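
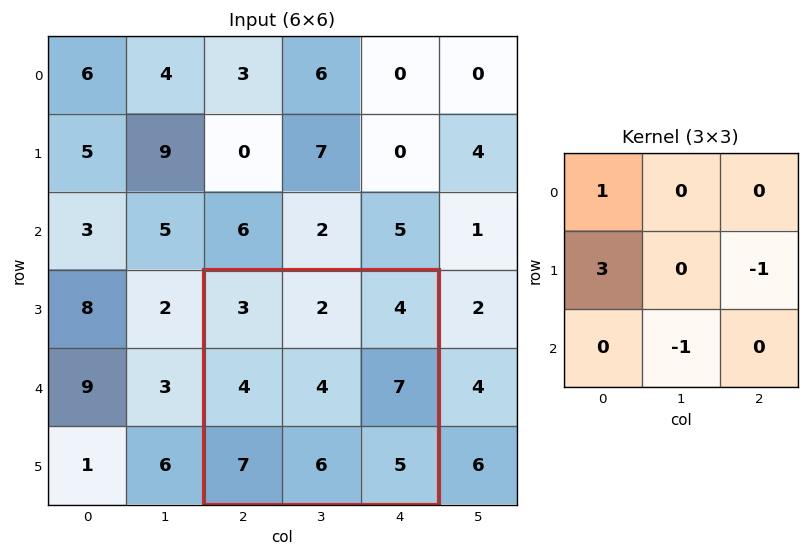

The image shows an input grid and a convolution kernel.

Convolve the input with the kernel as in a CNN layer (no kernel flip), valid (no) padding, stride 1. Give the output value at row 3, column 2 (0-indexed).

2

The receptive field on the input at this output position is [3 2 4 / 4 4 7 / 7 6 5]. Elementwise product with the kernel and sum: 3·1 + 4·3 + 7·-1 + 6·-1.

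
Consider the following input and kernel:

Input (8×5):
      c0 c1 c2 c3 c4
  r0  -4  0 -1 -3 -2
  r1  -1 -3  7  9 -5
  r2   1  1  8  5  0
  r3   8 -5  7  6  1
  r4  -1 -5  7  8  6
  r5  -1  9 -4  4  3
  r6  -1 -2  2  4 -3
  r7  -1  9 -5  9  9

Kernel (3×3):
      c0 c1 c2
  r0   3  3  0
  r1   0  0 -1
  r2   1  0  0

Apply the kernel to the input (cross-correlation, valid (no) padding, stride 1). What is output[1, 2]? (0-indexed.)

The receptive field on the input at this output position is [7 9 -5 / 8 5 0 / 7 6 1]. Elementwise product with the kernel and sum: 7·3 + 9·3 + 0·-1 + 7·1.

55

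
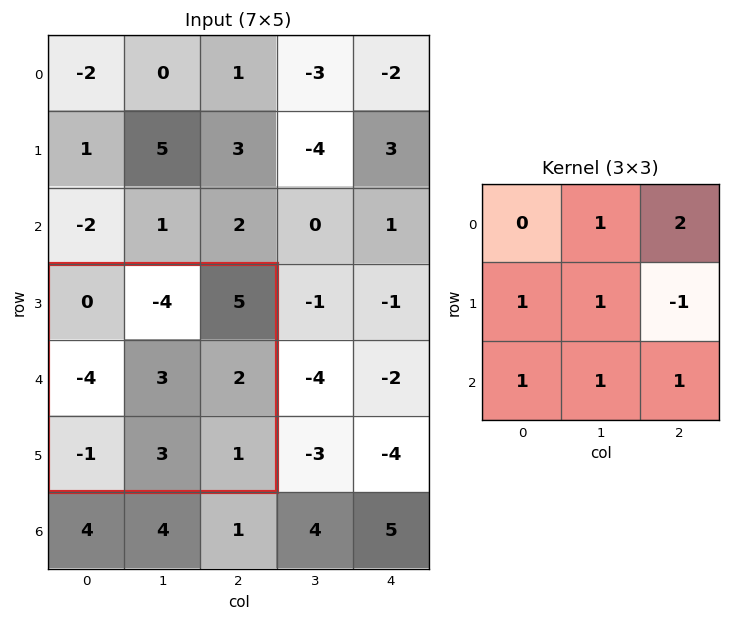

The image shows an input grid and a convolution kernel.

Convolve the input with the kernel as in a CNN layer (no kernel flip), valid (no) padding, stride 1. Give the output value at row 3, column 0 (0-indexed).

6

The receptive field on the input at this output position is [0 -4 5 / -4 3 2 / -1 3 1]. Elementwise product with the kernel and sum: -4·1 + 5·2 + -4·1 + 3·1 + 2·-1 + -1·1 + 3·1 + 1·1.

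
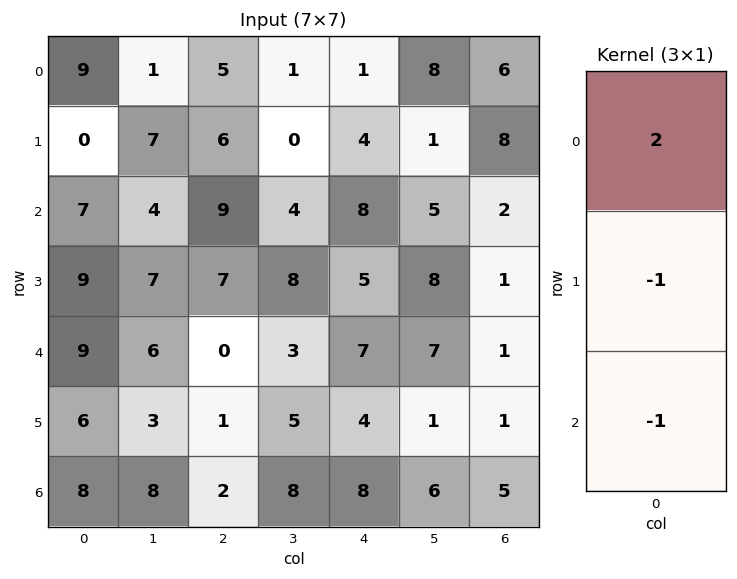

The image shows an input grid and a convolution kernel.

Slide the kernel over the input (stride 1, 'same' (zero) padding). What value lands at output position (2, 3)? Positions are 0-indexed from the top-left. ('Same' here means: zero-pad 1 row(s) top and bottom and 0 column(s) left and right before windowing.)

-12

The receptive field on the zero-padded input at this output position is [0 / 4 / 8]. Elementwise product with the kernel and sum: 0·2 + 4·-1 + 8·-1.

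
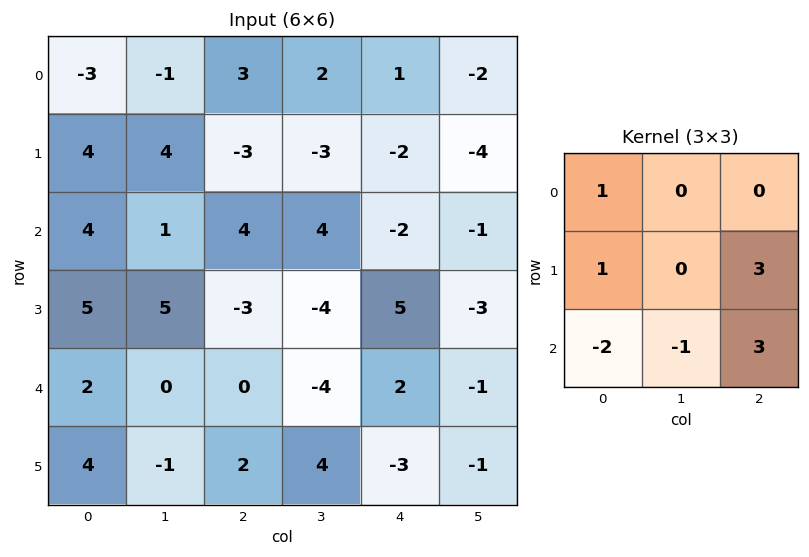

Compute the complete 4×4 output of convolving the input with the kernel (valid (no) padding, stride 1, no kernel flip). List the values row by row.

Output[0,0]: The receptive field on the input at this output position is [-3 -1 3 / 4 4 -3 / 4 1 4]. Elementwise product with the kernel and sum: -3·1 + 4·1 + -3·3 + 4·-2 + 1·-1 + 4·3.
Output[0,1]: The receptive field on the input at this output position is [-1 3 2 / 4 -3 -3 / 1 4 4]. Elementwise product with the kernel and sum: -1·1 + 4·1 + -3·3 + 1·-2 + 4·-1 + 4·3.

-5 0 -24 -22
-4 -2 20 -8
-4 -18 26 -6
6 5 -14 -19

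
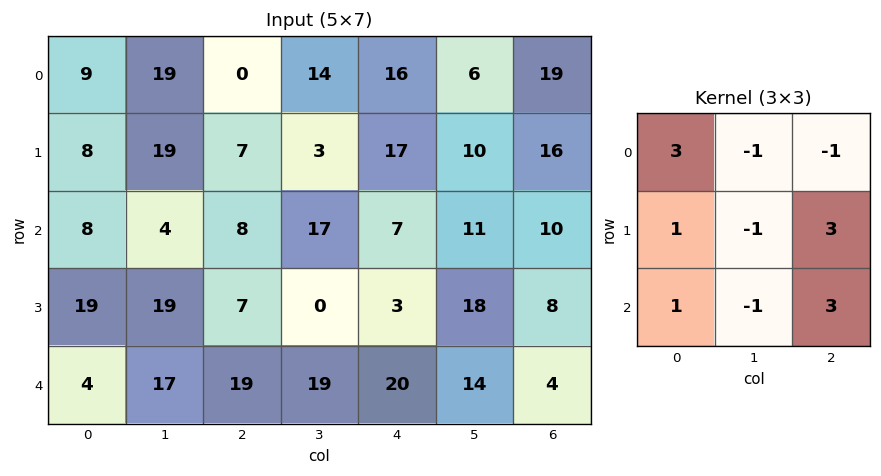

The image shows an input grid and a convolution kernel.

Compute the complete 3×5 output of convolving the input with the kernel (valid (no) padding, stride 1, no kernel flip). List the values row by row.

46 111 37 79 104
47 106 29 76 60
77 54 76 125 27

Output[0,0]: The receptive field on the input at this output position is [9 19 0 / 8 19 7 / 8 4 8]. Elementwise product with the kernel and sum: 9·3 + 19·-1 + 0·-1 + 8·1 + 19·-1 + 7·3 + 8·1 + 4·-1 + 8·3.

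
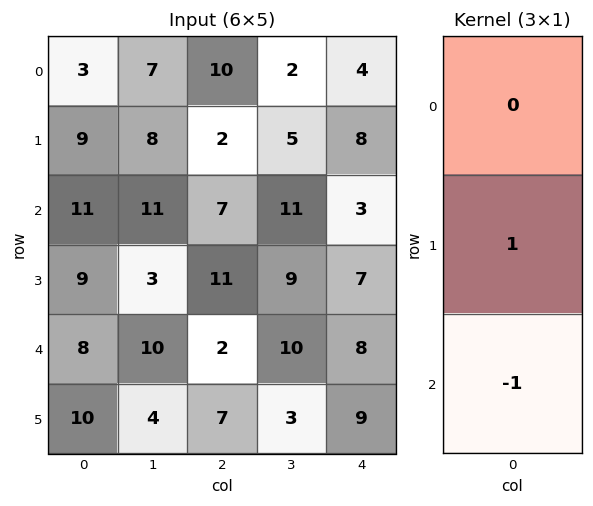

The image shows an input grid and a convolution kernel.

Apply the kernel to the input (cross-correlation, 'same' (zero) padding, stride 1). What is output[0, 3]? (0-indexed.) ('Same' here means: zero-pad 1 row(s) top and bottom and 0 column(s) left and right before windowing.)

-3

The receptive field on the zero-padded input at this output position is [0 / 2 / 5]. Elementwise product with the kernel and sum: 2·1 + 5·-1.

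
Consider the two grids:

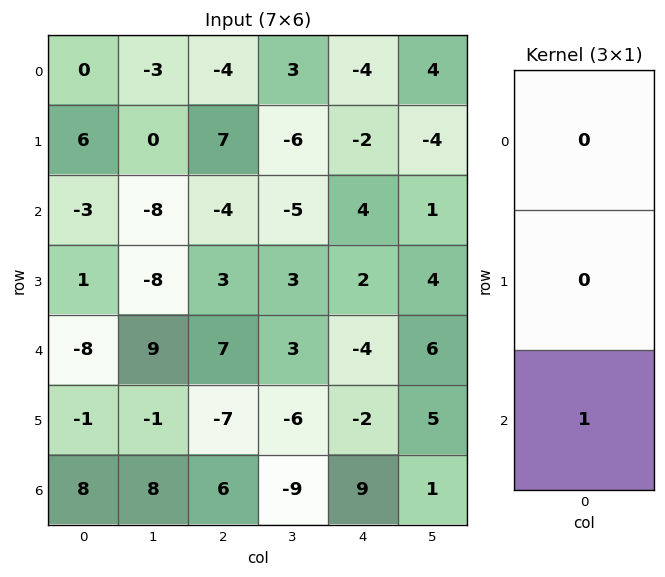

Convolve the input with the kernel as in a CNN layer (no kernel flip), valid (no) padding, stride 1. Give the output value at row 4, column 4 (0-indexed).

9

The receptive field on the input at this output position is [-4 / -2 / 9]. Elementwise product with the kernel and sum: 9·1.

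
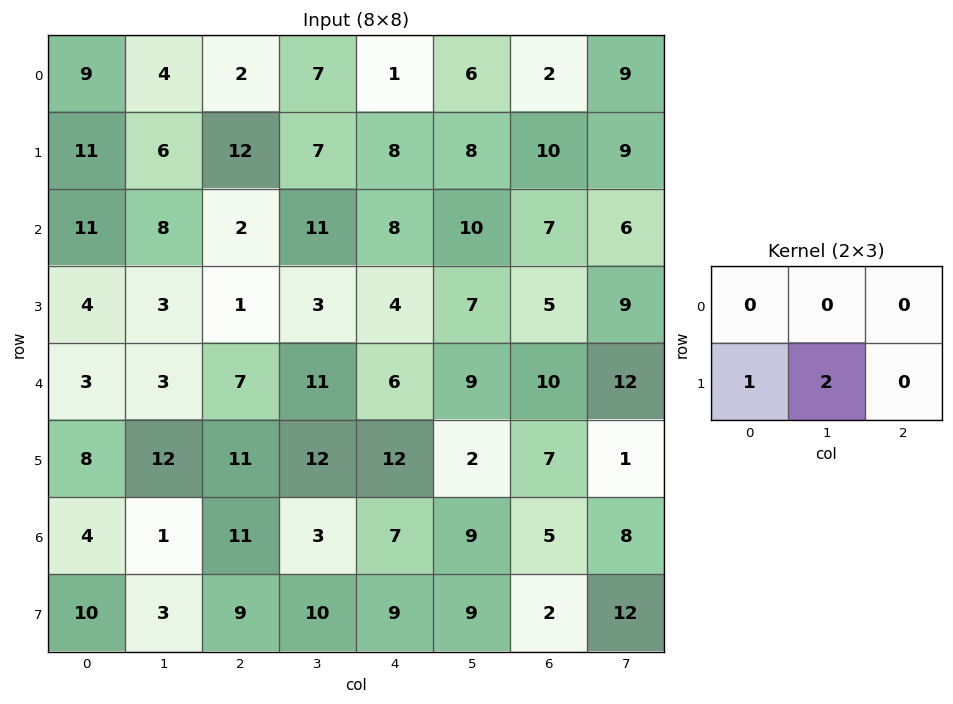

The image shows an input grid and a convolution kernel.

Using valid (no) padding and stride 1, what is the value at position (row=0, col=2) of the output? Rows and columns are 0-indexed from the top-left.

26

The receptive field on the input at this output position is [2 7 1 / 12 7 8]. Elementwise product with the kernel and sum: 12·1 + 7·2.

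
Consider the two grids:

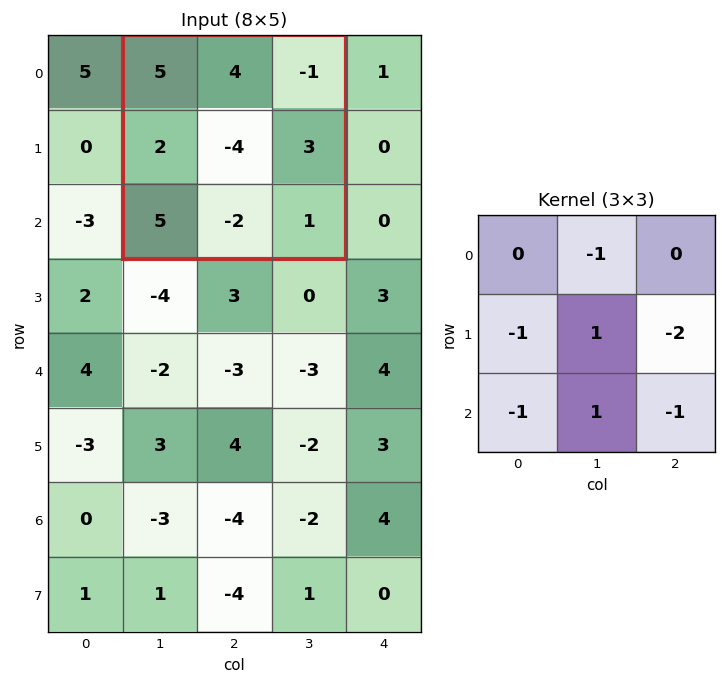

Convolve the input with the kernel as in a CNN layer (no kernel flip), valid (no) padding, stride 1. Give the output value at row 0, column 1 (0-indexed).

-24

The receptive field on the input at this output position is [5 4 -1 / 2 -4 3 / 5 -2 1]. Elementwise product with the kernel and sum: 4·-1 + 2·-1 + -4·1 + 3·-2 + 5·-1 + -2·1 + 1·-1.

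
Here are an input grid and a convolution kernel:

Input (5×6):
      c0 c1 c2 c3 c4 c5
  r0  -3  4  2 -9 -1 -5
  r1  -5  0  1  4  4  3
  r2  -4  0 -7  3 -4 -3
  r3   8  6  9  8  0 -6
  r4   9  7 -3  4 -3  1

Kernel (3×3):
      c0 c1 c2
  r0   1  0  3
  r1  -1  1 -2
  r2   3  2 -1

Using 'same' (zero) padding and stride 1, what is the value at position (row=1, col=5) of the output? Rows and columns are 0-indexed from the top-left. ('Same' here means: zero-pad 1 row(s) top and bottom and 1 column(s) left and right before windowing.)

-20

The receptive field on the zero-padded input at this output position is [-1 -5 0 / 4 3 0 / -4 -3 0]. Elementwise product with the kernel and sum: -1·1 + 0·3 + 4·-1 + 3·1 + 0·-2 + -4·3 + -3·2 + 0·-1.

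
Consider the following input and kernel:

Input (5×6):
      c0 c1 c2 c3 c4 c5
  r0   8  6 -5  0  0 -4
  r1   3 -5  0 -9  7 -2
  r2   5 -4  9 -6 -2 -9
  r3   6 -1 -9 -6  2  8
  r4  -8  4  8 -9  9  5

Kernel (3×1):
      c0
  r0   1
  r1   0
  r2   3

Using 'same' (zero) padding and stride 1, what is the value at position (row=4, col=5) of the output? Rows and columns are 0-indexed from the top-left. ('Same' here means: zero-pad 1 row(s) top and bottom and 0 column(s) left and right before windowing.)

8

The receptive field on the zero-padded input at this output position is [8 / 5 / 0]. Elementwise product with the kernel and sum: 8·1 + 0·3.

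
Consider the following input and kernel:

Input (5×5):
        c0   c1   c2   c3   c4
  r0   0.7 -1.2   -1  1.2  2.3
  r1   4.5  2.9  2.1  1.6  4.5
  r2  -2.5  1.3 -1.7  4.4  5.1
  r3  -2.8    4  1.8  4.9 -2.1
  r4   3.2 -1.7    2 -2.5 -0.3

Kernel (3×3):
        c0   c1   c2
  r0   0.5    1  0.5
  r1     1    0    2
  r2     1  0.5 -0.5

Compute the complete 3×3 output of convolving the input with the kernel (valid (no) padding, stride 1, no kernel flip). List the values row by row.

Output[0,0]: The receptive field on the input at this output position is [0.7 -1.2 -1 / 4.5 2.9 2.1 / -2.5 1.3 -1.7]. Elementwise product with the kernel and sum: 0.7·0.5 + -1.2·1 + -1·0.5 + 4.5·1 + 2.1·2 + -2.5·1 + 1.3·0.5 + -1.7·-0.5.

6.35 3.35 10.9
-1.4 16.9 18.7
1.35 15.5 4.6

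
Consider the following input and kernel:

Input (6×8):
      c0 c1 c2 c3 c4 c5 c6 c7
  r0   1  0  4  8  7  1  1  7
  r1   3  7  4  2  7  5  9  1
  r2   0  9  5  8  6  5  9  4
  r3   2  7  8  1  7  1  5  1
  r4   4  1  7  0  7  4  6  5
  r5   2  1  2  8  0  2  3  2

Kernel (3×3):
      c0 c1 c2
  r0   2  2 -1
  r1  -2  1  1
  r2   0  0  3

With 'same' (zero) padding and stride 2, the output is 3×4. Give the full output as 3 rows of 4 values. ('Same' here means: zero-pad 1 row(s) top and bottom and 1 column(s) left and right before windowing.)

22 18 7 9
29 18 11 33
5 58 32 20

Output[0,0]: The receptive field on the zero-padded input at this output position is [0 0 0 / 0 1 0 / 0 3 7]. Elementwise product with the kernel and sum: 0·2 + 0·2 + 0·-1 + 0·-2 + 1·1 + 0·1 + 7·3.
Output[0,1]: The receptive field on the zero-padded input at this output position is [0 0 0 / 0 4 8 / 7 4 2]. Elementwise product with the kernel and sum: 0·2 + 0·2 + 0·-1 + 0·-2 + 4·1 + 8·1 + 2·3.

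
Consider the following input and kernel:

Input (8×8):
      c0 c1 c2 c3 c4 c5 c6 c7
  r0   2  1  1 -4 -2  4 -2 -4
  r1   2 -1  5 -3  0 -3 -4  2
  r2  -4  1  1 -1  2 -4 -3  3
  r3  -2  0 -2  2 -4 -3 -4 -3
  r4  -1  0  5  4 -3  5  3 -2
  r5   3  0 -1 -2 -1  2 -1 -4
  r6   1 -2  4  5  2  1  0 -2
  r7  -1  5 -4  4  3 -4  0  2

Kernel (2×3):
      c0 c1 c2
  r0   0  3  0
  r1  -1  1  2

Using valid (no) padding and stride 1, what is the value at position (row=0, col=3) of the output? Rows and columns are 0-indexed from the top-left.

The receptive field on the input at this output position is [-4 -2 4 / -3 0 -3]. Elementwise product with the kernel and sum: -2·3 + -3·-1 + 0·1 + -3·2.

-9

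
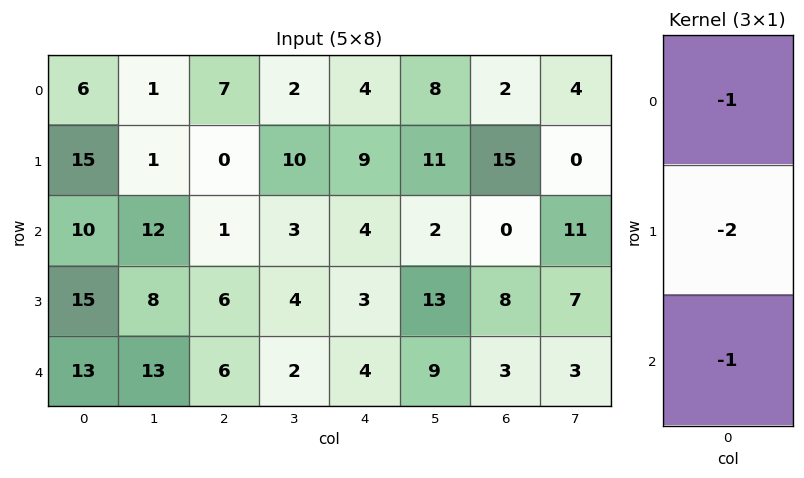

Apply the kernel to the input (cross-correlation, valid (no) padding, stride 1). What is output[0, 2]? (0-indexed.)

The receptive field on the input at this output position is [7 / 0 / 1]. Elementwise product with the kernel and sum: 7·-1 + 0·-2 + 1·-1.

-8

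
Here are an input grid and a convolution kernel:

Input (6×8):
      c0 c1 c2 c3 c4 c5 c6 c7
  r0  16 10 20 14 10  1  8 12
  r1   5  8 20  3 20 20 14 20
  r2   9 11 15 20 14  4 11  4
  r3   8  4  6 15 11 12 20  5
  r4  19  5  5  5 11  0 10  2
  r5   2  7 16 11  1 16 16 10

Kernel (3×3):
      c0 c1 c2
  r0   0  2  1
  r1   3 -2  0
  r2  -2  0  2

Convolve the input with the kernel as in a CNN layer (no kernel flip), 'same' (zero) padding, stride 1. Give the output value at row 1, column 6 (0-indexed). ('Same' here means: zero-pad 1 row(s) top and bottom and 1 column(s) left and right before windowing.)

60

The receptive field on the zero-padded input at this output position is [1 8 12 / 20 14 20 / 4 11 4]. Elementwise product with the kernel and sum: 8·2 + 12·1 + 20·3 + 14·-2 + 4·-2 + 4·2.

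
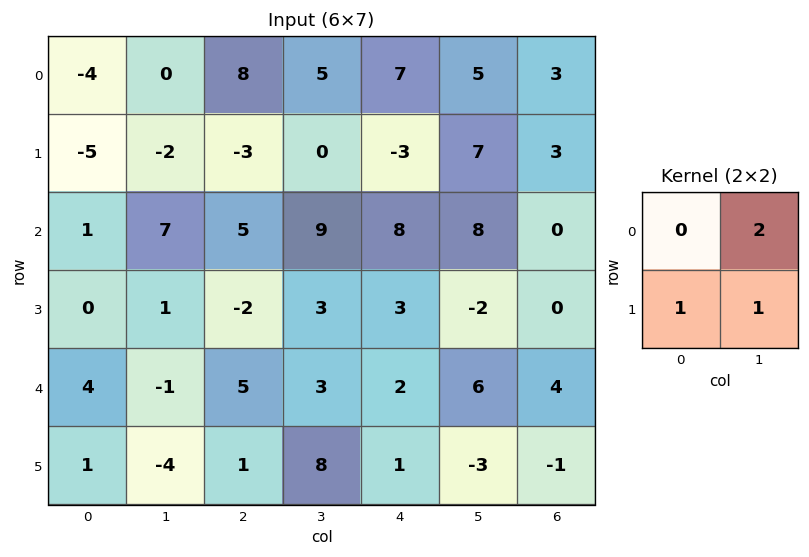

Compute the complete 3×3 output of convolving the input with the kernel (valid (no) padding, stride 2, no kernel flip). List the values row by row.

Output[0,0]: The receptive field on the input at this output position is [-4 0 / -5 -2]. Elementwise product with the kernel and sum: 0·2 + -5·1 + -2·1.
Output[0,1]: The receptive field on the input at this output position is [8 5 / -3 0]. Elementwise product with the kernel and sum: 5·2 + -3·1 + 0·1.

-7 7 14
15 19 17
-5 15 10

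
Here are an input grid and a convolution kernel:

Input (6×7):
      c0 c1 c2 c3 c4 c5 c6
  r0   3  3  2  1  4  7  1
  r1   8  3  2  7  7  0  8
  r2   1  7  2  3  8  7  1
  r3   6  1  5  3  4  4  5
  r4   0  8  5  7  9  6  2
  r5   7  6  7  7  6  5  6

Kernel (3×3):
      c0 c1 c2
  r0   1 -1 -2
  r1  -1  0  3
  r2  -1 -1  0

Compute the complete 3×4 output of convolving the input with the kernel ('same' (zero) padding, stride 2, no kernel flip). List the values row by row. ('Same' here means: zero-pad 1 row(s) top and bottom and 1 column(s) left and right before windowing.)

Output[0,0]: The receptive field on the zero-padded input at this output position is [0 0 0 / 0 3 3 / 0 8 3]. Elementwise product with the kernel and sum: 0·1 + 0·-1 + 0·-2 + 0·-1 + 3·3 + 0·-1 + 8·-1.
Output[0,1]: The receptive field on the zero-padded input at this output position is [0 0 0 / 3 2 1 / 3 2 7]. Elementwise product with the kernel and sum: 0·1 + 0·-1 + 0·-2 + 3·-1 + 1·3 + 3·-1 + 2·-1.

1 -5 6 -15
1 -17 11 -24
9 -10 -11 -18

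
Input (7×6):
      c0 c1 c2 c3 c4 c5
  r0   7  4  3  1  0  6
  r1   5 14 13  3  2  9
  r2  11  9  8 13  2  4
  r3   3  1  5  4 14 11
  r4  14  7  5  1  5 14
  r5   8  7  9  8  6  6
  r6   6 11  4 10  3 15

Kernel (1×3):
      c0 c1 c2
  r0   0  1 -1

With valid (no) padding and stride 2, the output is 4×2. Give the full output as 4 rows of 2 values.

1 1
1 11
2 -4
7 7

Output[0,0]: The receptive field on the input at this output position is [7 4 3]. Elementwise product with the kernel and sum: 4·1 + 3·-1.
Output[0,1]: The receptive field on the input at this output position is [3 1 0]. Elementwise product with the kernel and sum: 1·1 + 0·-1.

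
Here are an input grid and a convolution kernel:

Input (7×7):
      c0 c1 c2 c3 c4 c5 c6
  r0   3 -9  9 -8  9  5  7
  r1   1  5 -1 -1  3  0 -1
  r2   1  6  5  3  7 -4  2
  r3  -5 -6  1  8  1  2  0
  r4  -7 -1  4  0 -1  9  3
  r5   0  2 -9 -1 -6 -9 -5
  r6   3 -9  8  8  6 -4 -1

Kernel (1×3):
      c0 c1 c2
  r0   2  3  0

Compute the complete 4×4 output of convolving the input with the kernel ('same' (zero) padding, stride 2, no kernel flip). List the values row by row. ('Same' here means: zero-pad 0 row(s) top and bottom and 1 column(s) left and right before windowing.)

9 9 11 31
3 27 27 -2
-21 10 -3 27
9 6 34 -11

Output[0,0]: The receptive field on the zero-padded input at this output position is [0 3 -9]. Elementwise product with the kernel and sum: 0·2 + 3·3.
Output[0,1]: The receptive field on the zero-padded input at this output position is [-9 9 -8]. Elementwise product with the kernel and sum: -9·2 + 9·3.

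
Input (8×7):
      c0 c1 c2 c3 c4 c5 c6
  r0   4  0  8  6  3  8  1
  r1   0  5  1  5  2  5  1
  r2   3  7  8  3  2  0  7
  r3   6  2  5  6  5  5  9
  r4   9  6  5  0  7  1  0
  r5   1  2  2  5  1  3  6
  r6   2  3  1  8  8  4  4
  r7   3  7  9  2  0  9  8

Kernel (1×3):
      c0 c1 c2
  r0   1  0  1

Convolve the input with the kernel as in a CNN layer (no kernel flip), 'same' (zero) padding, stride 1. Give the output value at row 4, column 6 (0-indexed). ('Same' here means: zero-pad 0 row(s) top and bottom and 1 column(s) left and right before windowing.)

The receptive field on the zero-padded input at this output position is [1 0 0]. Elementwise product with the kernel and sum: 1·1 + 0·1.

1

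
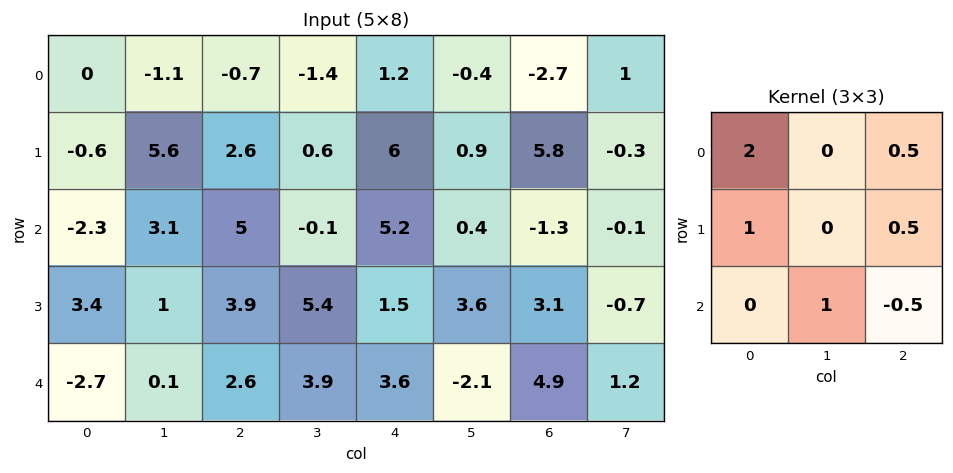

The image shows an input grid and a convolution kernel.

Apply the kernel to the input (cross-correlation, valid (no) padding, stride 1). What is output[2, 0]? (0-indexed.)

The receptive field on the input at this output position is [-2.3 3.1 5 / 3.4 1 3.9 / -2.7 0.1 2.6]. Elementwise product with the kernel and sum: -2.3·2 + 5·0.5 + 3.4·1 + 3.9·0.5 + 0.1·1 + 2.6·-0.5.

2.05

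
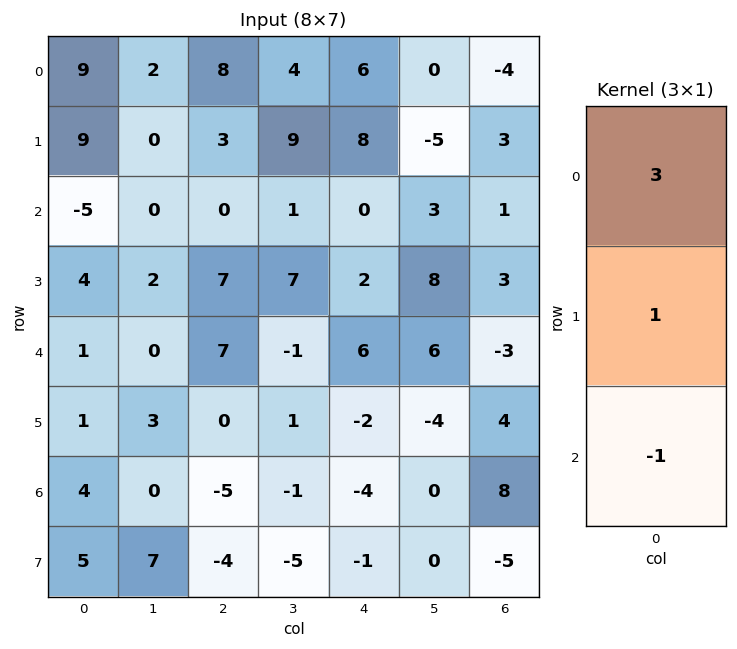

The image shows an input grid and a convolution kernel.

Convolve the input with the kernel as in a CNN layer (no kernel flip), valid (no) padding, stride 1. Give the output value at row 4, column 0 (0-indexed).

The receptive field on the input at this output position is [1 / 1 / 4]. Elementwise product with the kernel and sum: 1·3 + 1·1 + 4·-1.

0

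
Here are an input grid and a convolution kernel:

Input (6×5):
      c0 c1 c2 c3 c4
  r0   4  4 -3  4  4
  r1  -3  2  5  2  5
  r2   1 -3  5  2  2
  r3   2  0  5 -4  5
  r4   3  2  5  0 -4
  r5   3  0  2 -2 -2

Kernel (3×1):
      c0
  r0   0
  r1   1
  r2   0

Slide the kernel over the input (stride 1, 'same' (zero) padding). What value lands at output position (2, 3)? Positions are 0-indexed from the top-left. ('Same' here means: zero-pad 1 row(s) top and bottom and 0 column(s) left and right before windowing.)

2

The receptive field on the zero-padded input at this output position is [2 / 2 / -4]. Elementwise product with the kernel and sum: 2·1.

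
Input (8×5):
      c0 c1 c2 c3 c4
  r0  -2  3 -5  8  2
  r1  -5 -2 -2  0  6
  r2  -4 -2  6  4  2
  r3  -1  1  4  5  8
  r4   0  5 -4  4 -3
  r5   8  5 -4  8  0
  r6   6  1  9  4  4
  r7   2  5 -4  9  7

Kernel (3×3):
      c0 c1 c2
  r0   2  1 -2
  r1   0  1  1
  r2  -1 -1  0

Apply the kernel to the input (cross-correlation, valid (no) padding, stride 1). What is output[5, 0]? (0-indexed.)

32

The receptive field on the input at this output position is [8 5 -4 / 6 1 9 / 2 5 -4]. Elementwise product with the kernel and sum: 8·2 + 5·1 + -4·-2 + 1·1 + 9·1 + 2·-1 + 5·-1.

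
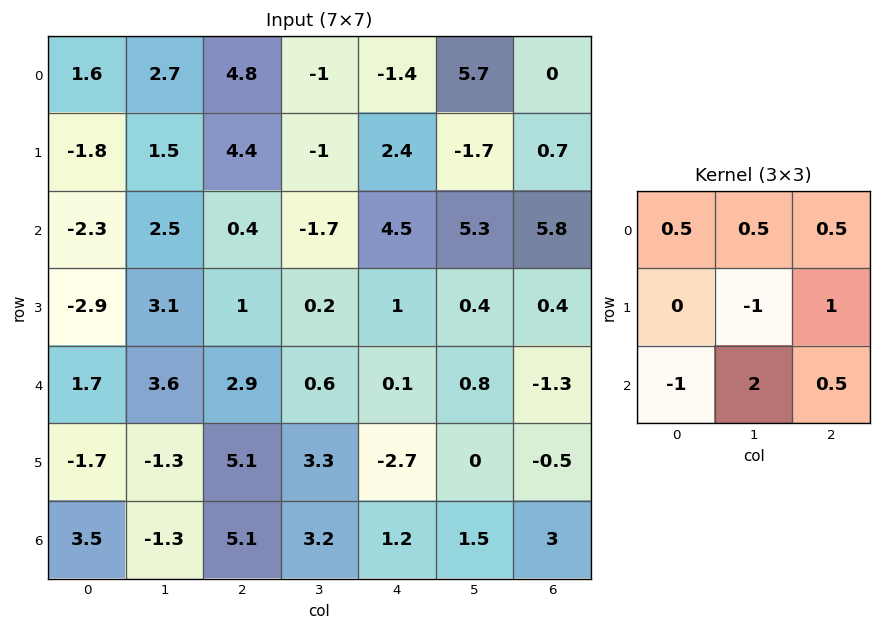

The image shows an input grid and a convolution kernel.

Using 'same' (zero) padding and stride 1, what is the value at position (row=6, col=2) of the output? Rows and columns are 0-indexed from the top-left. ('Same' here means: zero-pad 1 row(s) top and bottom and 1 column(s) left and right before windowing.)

The receptive field on the zero-padded input at this output position is [-1.3 5.1 3.3 / -1.3 5.1 3.2 / 0 0 0]. Elementwise product with the kernel and sum: -1.3·0.5 + 5.1·0.5 + 3.3·0.5 + 5.1·-1 + 3.2·1 + 0·-1 + 0·2 + 0·0.5.

1.65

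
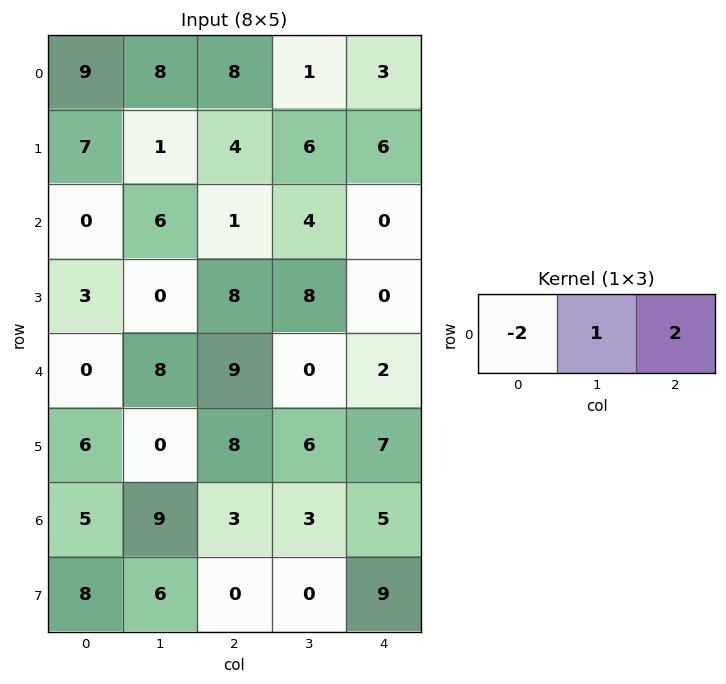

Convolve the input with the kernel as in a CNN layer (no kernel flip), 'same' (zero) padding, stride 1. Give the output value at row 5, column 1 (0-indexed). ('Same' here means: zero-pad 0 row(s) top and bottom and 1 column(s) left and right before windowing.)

4

The receptive field on the zero-padded input at this output position is [6 0 8]. Elementwise product with the kernel and sum: 6·-2 + 0·1 + 8·2.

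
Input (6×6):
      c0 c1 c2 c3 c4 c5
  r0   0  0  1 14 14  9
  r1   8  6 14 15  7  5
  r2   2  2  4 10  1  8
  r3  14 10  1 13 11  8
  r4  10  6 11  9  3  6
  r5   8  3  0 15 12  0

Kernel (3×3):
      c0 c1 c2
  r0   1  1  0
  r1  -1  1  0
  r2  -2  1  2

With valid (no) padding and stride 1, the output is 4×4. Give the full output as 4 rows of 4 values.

4 29 20 17
-2 29 68 14
8 14 19 6
7 40 51 0

Output[0,0]: The receptive field on the input at this output position is [0 0 1 / 8 6 14 / 2 2 4]. Elementwise product with the kernel and sum: 0·1 + 0·1 + 8·-1 + 6·1 + 2·-2 + 2·1 + 4·2.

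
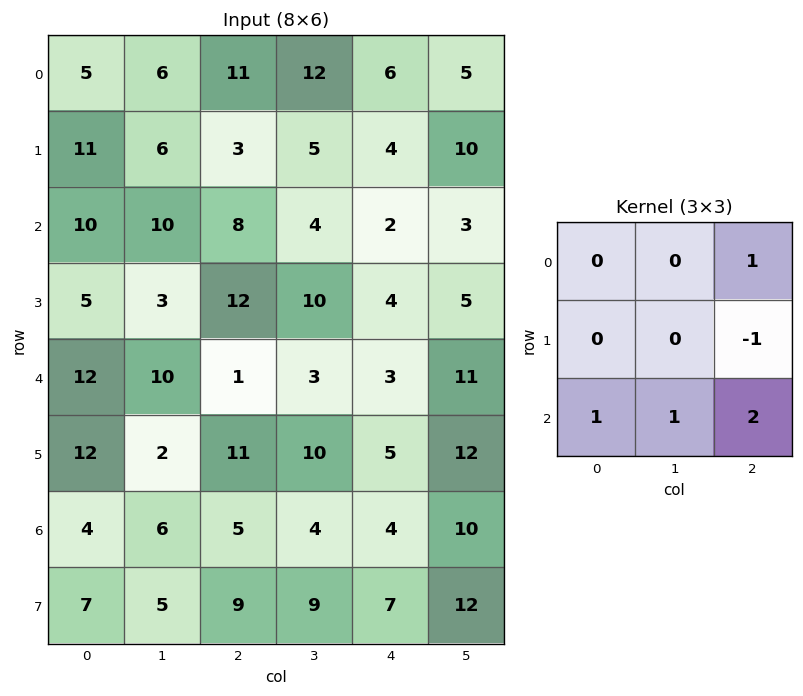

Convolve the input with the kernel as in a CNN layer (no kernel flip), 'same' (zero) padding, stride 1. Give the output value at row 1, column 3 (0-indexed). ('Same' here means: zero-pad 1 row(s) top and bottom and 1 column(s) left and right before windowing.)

The receptive field on the zero-padded input at this output position is [11 12 6 / 3 5 4 / 8 4 2]. Elementwise product with the kernel and sum: 6·1 + 4·-1 + 8·1 + 4·1 + 2·2.

18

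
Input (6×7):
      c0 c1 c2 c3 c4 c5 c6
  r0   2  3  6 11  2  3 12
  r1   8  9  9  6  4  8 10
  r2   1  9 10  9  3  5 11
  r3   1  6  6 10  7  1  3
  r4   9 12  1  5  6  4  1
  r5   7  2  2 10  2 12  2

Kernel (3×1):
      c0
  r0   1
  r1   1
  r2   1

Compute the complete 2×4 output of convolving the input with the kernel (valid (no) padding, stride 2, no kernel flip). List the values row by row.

Output[0,0]: The receptive field on the input at this output position is [2 / 8 / 1]. Elementwise product with the kernel and sum: 2·1 + 8·1 + 1·1.

11 25 9 33
11 17 16 15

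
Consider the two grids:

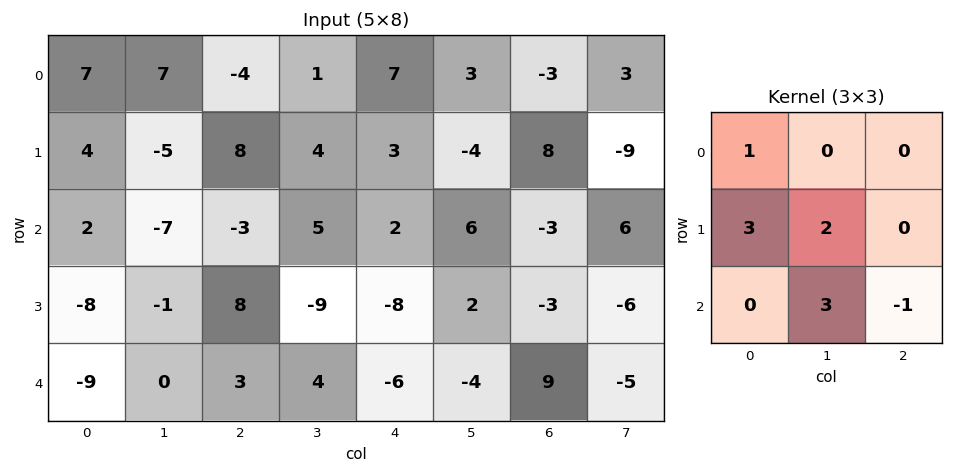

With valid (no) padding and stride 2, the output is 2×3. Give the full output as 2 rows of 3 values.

Output[0,0]: The receptive field on the input at this output position is [7 7 -4 / 4 -5 8 / 2 -7 -3]. Elementwise product with the kernel and sum: 7·1 + 4·3 + -5·2 + -7·3 + -3·-1.
Output[0,1]: The receptive field on the input at this output position is [-4 1 7 / 8 4 3 / -3 5 2]. Elementwise product with the kernel and sum: -4·1 + 8·3 + 4·2 + 5·3 + 2·-1.

-9 41 29
-27 21 -39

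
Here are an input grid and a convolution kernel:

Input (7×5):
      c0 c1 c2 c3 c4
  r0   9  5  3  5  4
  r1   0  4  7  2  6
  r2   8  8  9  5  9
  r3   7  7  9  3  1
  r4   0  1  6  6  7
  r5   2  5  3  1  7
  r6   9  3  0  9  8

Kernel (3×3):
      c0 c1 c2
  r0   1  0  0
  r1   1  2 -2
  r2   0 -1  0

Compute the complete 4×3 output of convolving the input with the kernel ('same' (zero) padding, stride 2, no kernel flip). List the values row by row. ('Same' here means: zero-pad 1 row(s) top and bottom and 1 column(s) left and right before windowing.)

Output[0,0]: The receptive field on the zero-padded input at this output position is [0 0 0 / 0 9 5 / 0 0 4]. Elementwise product with the kernel and sum: 0·1 + 0·1 + 9·2 + 5·-2 + 0·-1.
Output[0,1]: The receptive field on the zero-padded input at this output position is [0 0 0 / 5 3 5 / 4 7 2]. Elementwise product with the kernel and sum: 0·1 + 5·1 + 3·2 + 5·-2 + 7·-1.

8 -6 7
-7 11 24
-4 5 16
12 -10 26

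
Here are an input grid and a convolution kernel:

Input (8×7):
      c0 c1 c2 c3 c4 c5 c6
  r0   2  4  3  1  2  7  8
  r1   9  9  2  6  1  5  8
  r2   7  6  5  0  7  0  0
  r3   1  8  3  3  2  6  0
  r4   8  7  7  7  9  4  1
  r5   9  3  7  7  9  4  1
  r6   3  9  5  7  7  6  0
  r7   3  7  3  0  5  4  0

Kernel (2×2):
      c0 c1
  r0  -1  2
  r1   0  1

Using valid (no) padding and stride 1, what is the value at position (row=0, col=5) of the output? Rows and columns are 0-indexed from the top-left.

17

The receptive field on the input at this output position is [7 8 / 5 8]. Elementwise product with the kernel and sum: 7·-1 + 8·2 + 8·1.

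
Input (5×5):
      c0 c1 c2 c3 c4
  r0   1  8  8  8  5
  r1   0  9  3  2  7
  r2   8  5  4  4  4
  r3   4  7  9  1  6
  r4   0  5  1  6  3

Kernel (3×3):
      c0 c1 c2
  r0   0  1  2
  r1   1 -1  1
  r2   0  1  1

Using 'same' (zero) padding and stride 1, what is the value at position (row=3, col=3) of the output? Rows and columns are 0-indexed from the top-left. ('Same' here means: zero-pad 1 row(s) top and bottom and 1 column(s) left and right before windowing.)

35

The receptive field on the zero-padded input at this output position is [4 4 4 / 9 1 6 / 1 6 3]. Elementwise product with the kernel and sum: 4·1 + 4·2 + 9·1 + 1·-1 + 6·1 + 6·1 + 3·1.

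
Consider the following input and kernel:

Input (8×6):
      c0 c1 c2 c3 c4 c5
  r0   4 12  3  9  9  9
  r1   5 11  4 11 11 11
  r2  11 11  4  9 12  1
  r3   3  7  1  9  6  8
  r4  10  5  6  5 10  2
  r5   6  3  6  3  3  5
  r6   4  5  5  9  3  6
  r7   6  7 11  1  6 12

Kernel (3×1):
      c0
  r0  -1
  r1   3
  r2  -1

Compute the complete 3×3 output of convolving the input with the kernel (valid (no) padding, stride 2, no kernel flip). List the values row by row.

Output[0,0]: The receptive field on the input at this output position is [4 / 5 / 11]. Elementwise product with the kernel and sum: 4·-1 + 5·3 + 11·-1.

0 5 12
-12 -7 -4
4 7 -4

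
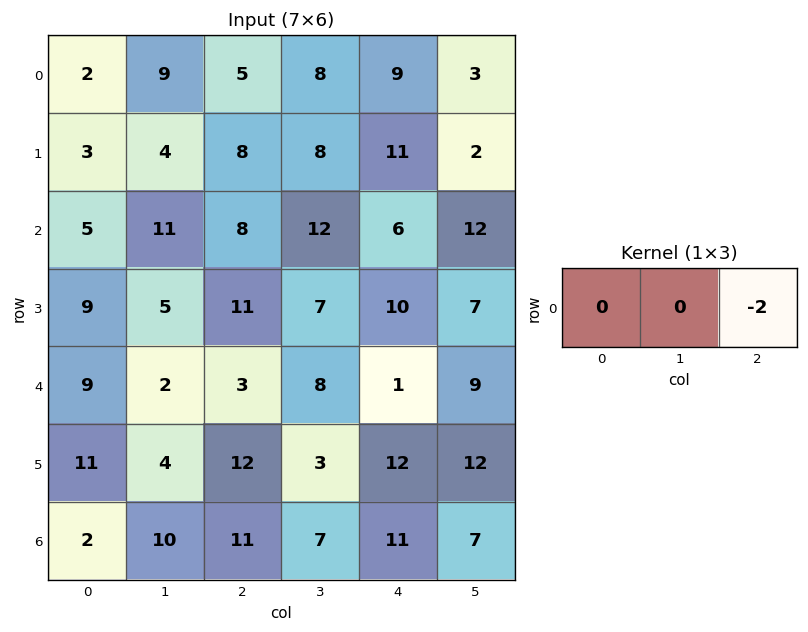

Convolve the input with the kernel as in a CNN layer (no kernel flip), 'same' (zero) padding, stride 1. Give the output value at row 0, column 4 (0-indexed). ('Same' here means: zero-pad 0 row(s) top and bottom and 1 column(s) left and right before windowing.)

The receptive field on the zero-padded input at this output position is [8 9 3]. Elementwise product with the kernel and sum: 3·-2.

-6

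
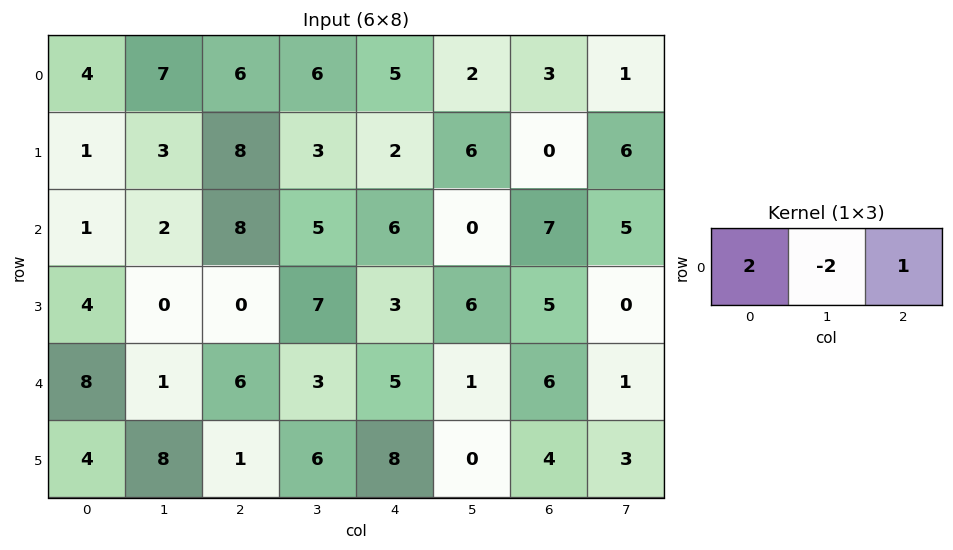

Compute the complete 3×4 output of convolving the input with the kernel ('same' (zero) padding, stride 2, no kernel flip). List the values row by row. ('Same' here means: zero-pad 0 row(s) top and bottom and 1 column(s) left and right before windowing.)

Output[0,0]: The receptive field on the zero-padded input at this output position is [0 4 7]. Elementwise product with the kernel and sum: 0·2 + 4·-2 + 7·1.

-1 8 4 -1
0 -7 -2 -9
-15 -7 -3 -9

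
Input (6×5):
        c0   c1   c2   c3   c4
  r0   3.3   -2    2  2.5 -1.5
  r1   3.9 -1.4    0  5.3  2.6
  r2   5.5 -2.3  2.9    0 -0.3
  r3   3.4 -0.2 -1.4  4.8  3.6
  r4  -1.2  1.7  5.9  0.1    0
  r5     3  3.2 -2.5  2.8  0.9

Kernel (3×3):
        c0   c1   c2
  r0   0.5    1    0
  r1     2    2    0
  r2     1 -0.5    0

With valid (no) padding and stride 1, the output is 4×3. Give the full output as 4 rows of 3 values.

11.3 -5.55 17
10.45 1 7.3
4.8 -2.7 14.1
3.9 18.15 12.2

Output[0,0]: The receptive field on the input at this output position is [3.3 -2 2 / 3.9 -1.4 0 / 5.5 -2.3 2.9]. Elementwise product with the kernel and sum: 3.3·0.5 + -2·1 + 3.9·2 + -1.4·2 + 5.5·1 + -2.3·-0.5.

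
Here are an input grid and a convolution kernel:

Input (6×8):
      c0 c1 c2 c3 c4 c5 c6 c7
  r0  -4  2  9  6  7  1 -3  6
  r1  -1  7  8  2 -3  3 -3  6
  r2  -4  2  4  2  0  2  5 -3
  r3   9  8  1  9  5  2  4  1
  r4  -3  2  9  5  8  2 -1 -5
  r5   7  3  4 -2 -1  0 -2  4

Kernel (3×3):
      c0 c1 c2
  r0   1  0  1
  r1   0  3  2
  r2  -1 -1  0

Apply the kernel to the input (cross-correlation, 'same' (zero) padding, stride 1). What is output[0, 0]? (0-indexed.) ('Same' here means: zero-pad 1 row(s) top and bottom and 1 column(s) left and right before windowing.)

-7

The receptive field on the zero-padded input at this output position is [0 0 0 / 0 -4 2 / 0 -1 7]. Elementwise product with the kernel and sum: 0·1 + 0·1 + -4·3 + 2·2 + 0·-1 + -1·-1.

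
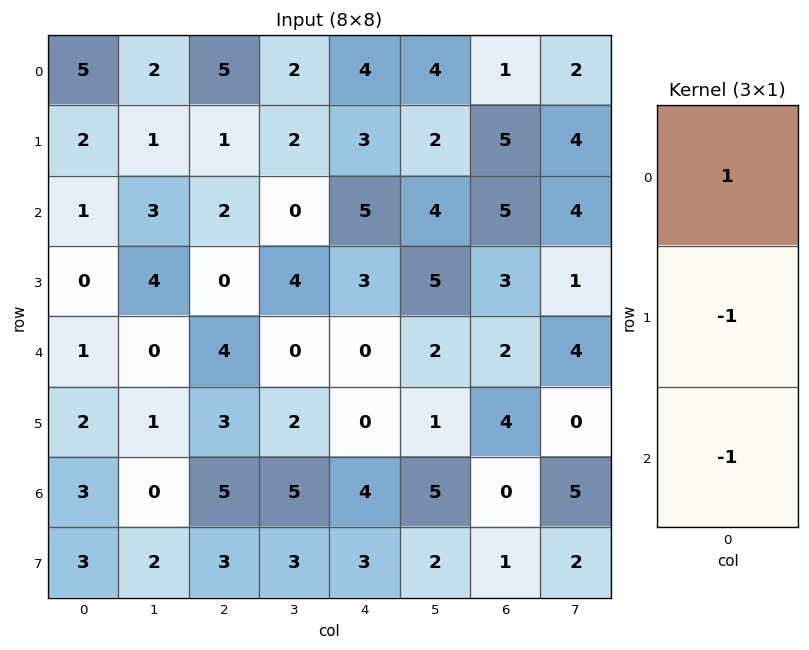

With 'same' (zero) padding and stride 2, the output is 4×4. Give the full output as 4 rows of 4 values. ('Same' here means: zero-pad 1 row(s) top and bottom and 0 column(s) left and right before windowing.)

-7 -6 -7 -6
1 -1 -5 -3
-3 -7 3 -3
-4 -5 -7 3

Output[0,0]: The receptive field on the zero-padded input at this output position is [0 / 5 / 2]. Elementwise product with the kernel and sum: 0·1 + 5·-1 + 2·-1.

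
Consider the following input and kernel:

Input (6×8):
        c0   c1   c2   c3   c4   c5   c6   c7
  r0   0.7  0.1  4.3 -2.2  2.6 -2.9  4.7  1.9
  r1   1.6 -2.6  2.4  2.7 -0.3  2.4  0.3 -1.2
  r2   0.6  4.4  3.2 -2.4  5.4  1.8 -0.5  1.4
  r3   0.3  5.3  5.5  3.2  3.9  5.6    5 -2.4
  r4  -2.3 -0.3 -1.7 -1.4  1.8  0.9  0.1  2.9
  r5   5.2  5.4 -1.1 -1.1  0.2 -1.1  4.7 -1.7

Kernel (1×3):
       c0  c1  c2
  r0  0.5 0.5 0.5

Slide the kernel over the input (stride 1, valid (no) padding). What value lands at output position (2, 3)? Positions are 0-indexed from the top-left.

The receptive field on the input at this output position is [-2.4 5.4 1.8]. Elementwise product with the kernel and sum: -2.4·0.5 + 5.4·0.5 + 1.8·0.5.

2.4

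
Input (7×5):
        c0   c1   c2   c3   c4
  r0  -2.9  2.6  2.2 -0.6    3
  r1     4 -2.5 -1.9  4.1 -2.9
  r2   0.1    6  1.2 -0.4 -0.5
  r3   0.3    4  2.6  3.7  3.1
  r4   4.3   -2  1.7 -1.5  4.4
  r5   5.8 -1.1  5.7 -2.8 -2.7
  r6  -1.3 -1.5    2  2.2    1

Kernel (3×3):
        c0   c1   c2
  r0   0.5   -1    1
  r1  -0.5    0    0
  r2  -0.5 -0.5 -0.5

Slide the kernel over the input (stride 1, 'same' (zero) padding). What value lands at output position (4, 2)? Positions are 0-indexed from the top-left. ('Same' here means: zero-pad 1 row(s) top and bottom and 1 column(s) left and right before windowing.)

3.2

The receptive field on the zero-padded input at this output position is [4 2.6 3.7 / -2 1.7 -1.5 / -1.1 5.7 -2.8]. Elementwise product with the kernel and sum: 4·0.5 + 2.6·-1 + 3.7·1 + -2·-0.5 + -1.1·-0.5 + 5.7·-0.5 + -2.8·-0.5.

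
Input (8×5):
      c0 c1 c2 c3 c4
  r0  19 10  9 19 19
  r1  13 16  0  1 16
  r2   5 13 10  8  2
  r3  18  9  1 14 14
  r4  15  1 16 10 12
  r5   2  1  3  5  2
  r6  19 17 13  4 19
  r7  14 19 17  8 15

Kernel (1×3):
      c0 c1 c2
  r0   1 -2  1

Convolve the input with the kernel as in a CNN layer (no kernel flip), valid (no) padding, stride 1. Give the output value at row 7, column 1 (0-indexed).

-7

The receptive field on the input at this output position is [19 17 8]. Elementwise product with the kernel and sum: 19·1 + 17·-2 + 8·1.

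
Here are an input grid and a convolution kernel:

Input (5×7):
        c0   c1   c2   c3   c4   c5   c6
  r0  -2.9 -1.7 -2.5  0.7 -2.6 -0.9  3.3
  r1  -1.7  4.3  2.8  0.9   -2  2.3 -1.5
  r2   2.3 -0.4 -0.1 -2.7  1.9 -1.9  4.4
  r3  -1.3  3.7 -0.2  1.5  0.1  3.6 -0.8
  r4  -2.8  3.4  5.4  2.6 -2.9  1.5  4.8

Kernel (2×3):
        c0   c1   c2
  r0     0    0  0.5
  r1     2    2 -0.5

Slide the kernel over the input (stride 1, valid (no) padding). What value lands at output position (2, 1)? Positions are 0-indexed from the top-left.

The receptive field on the input at this output position is [-0.4 -0.1 -2.7 / 3.7 -0.2 1.5]. Elementwise product with the kernel and sum: -2.7·0.5 + 3.7·2 + -0.2·2 + 1.5·-0.5.

4.9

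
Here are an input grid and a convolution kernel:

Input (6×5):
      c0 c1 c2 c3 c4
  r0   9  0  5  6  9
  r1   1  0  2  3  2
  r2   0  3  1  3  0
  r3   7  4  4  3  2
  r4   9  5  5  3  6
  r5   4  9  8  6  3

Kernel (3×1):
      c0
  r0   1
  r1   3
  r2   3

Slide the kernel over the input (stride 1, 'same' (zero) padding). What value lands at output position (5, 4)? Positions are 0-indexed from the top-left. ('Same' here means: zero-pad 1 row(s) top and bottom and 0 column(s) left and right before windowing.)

The receptive field on the zero-padded input at this output position is [6 / 3 / 0]. Elementwise product with the kernel and sum: 6·1 + 3·3 + 0·3.

15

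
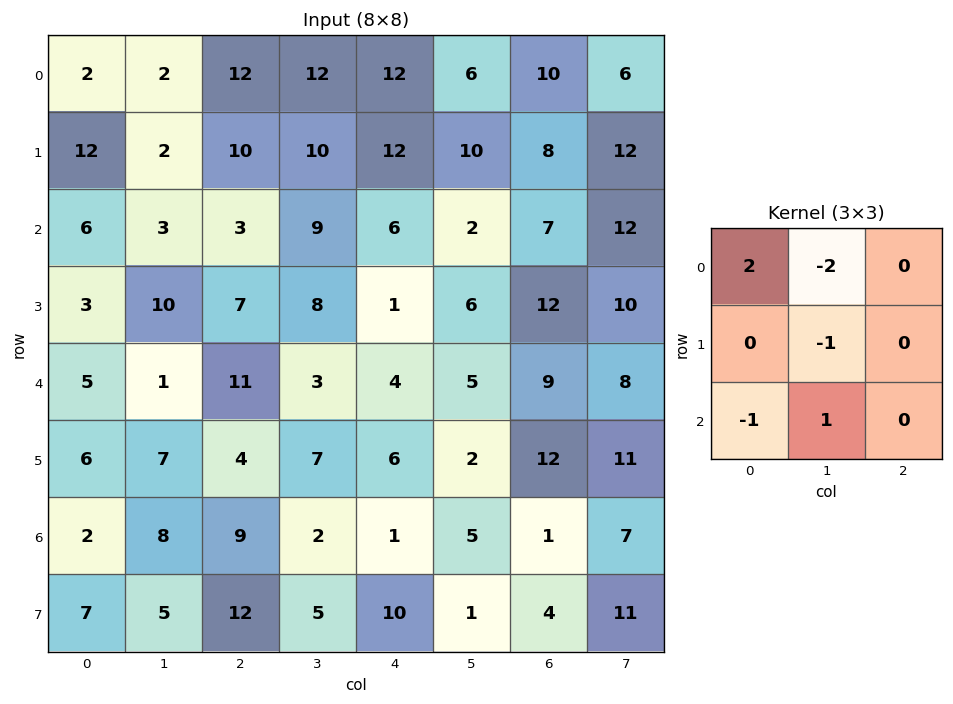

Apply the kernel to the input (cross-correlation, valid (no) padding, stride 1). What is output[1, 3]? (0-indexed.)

The receptive field on the input at this output position is [10 12 10 / 9 6 2 / 8 1 6]. Elementwise product with the kernel and sum: 10·2 + 12·-2 + 6·-1 + 8·-1 + 1·1.

-17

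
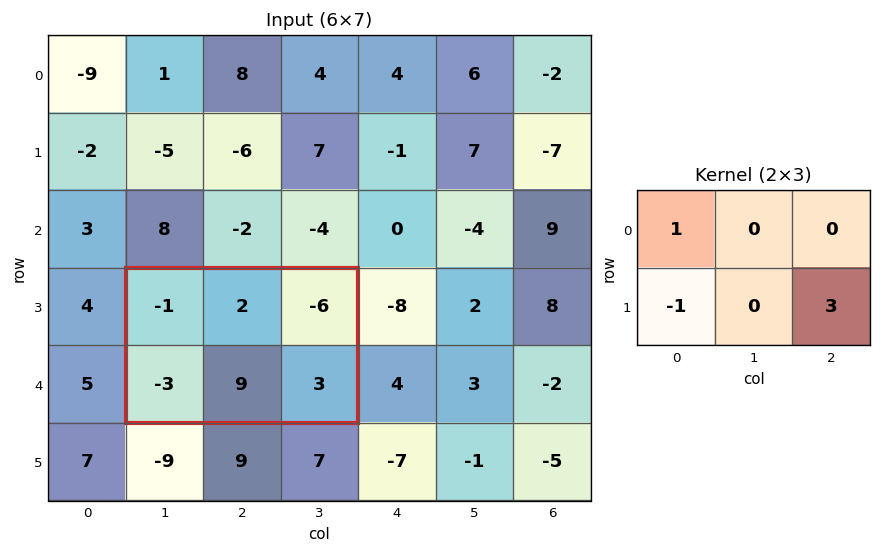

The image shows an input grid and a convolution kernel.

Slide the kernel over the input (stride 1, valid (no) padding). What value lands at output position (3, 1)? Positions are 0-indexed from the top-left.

The receptive field on the input at this output position is [-1 2 -6 / -3 9 3]. Elementwise product with the kernel and sum: -1·1 + -3·-1 + 3·3.

11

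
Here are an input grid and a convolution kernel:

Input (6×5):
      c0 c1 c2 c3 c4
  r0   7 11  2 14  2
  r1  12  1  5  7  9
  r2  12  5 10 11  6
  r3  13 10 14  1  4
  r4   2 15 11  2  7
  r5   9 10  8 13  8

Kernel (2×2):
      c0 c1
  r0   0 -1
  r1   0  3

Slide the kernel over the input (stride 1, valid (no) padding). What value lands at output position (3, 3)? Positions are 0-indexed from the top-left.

The receptive field on the input at this output position is [1 4 / 2 7]. Elementwise product with the kernel and sum: 4·-1 + 7·3.

17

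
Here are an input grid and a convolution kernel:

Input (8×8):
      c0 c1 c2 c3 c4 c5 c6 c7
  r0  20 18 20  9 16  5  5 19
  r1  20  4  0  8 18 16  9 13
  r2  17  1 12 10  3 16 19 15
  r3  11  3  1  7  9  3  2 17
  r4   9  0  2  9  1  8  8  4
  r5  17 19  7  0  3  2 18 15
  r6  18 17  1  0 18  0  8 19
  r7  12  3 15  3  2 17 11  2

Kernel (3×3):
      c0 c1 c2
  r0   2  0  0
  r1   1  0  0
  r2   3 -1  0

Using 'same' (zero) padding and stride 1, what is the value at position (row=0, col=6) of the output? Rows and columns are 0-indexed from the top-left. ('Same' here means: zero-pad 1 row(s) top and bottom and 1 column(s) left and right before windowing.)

The receptive field on the zero-padded input at this output position is [0 0 0 / 5 5 19 / 16 9 13]. Elementwise product with the kernel and sum: 0·2 + 5·1 + 16·3 + 9·-1.

44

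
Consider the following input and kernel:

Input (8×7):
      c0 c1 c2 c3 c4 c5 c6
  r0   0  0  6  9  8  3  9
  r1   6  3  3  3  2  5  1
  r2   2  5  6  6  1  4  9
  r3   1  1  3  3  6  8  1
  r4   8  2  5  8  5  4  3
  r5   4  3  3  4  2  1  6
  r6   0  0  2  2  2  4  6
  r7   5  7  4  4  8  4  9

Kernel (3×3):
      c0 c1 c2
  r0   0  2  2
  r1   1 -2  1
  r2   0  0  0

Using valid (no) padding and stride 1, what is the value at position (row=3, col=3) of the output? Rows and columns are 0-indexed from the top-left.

The receptive field on the input at this output position is [3 6 8 / 8 5 4 / 4 2 1]. Elementwise product with the kernel and sum: 6·2 + 8·2 + 8·1 + 5·-2 + 4·1.

30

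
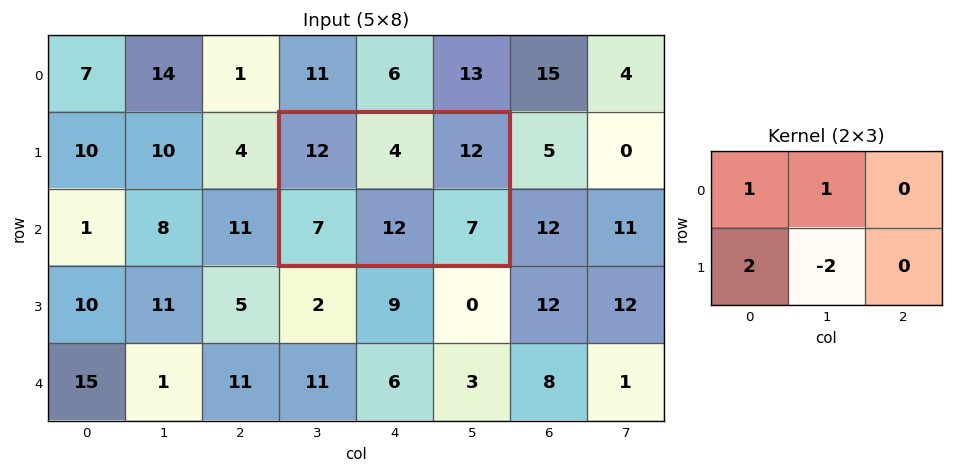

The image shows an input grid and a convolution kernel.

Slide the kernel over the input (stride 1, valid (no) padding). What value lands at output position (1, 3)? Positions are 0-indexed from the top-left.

6

The receptive field on the input at this output position is [12 4 12 / 7 12 7]. Elementwise product with the kernel and sum: 12·1 + 4·1 + 7·2 + 12·-2.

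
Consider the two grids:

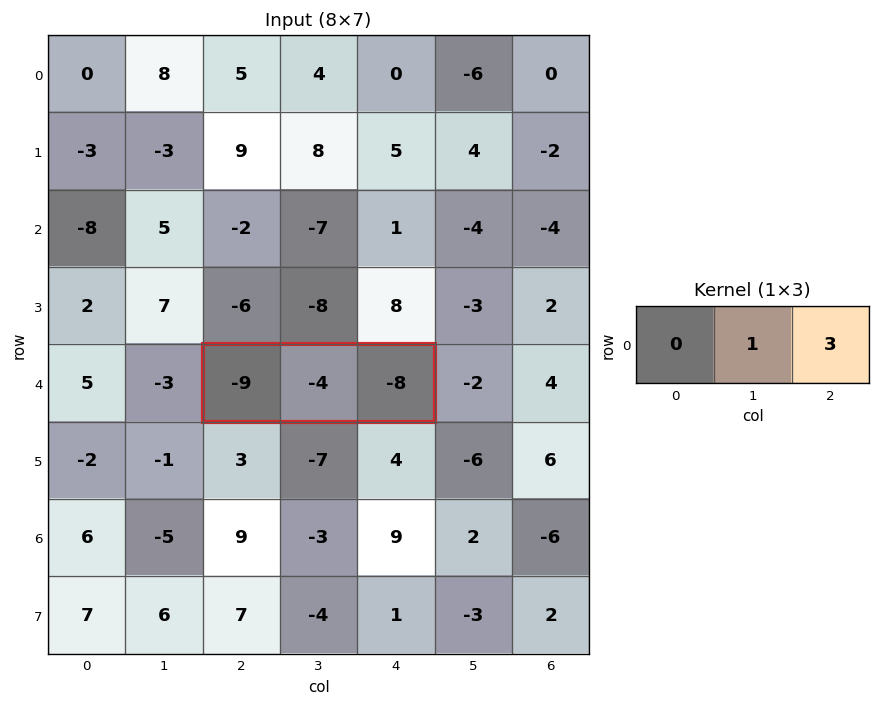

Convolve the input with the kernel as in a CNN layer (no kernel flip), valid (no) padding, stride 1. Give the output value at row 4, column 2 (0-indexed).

-28

The receptive field on the input at this output position is [-9 -4 -8]. Elementwise product with the kernel and sum: -4·1 + -8·3.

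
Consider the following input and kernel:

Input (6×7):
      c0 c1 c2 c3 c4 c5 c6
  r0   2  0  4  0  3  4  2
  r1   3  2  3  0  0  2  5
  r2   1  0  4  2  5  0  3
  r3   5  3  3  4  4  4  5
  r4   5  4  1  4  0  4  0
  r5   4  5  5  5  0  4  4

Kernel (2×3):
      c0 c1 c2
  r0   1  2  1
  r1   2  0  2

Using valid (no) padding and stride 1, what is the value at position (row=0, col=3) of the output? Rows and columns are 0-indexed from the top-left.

The receptive field on the input at this output position is [0 3 4 / 0 0 2]. Elementwise product with the kernel and sum: 0·1 + 3·2 + 4·1 + 0·2 + 2·2.

14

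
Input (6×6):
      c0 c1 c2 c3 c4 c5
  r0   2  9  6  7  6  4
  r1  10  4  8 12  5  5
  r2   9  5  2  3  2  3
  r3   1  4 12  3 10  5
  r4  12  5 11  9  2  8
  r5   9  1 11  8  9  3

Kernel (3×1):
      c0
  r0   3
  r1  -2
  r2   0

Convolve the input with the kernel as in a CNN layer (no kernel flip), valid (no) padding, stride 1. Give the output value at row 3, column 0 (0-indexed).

The receptive field on the input at this output position is [1 / 12 / 9]. Elementwise product with the kernel and sum: 1·3 + 12·-2.

-21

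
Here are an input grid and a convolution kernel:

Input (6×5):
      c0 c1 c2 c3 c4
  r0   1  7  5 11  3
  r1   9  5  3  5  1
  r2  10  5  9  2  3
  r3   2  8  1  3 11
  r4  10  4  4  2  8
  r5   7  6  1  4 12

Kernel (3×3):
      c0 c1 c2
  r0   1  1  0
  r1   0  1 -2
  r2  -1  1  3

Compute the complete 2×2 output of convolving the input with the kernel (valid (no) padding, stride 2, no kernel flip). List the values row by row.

29 21
27 14

Output[0,0]: The receptive field on the input at this output position is [1 7 5 / 9 5 3 / 10 5 9]. Elementwise product with the kernel and sum: 1·1 + 7·1 + 5·1 + 3·-2 + 10·-1 + 5·1 + 9·3.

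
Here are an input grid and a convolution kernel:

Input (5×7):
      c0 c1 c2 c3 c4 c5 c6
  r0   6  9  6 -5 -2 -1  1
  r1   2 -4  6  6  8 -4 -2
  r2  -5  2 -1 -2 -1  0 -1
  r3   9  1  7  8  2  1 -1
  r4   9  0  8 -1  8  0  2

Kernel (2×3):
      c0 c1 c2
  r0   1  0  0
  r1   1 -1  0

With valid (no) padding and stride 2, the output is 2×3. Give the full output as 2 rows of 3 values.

12 6 10
3 -2 0

Output[0,0]: The receptive field on the input at this output position is [6 9 6 / 2 -4 6]. Elementwise product with the kernel and sum: 6·1 + 2·1 + -4·-1.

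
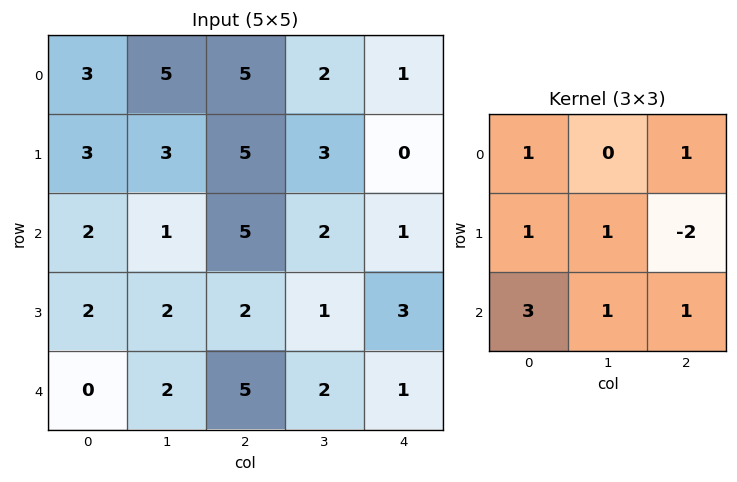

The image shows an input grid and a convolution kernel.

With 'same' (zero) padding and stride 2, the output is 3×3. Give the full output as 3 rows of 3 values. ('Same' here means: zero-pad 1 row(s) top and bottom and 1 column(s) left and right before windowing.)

-1 23 12
7 17 12
-2 6 4

Output[0,0]: The receptive field on the zero-padded input at this output position is [0 0 0 / 0 3 5 / 0 3 3]. Elementwise product with the kernel and sum: 0·1 + 0·1 + 0·1 + 3·1 + 5·-2 + 0·3 + 3·1 + 3·1.
Output[0,1]: The receptive field on the zero-padded input at this output position is [0 0 0 / 5 5 2 / 3 5 3]. Elementwise product with the kernel and sum: 0·1 + 0·1 + 5·1 + 5·1 + 2·-2 + 3·3 + 5·1 + 3·1.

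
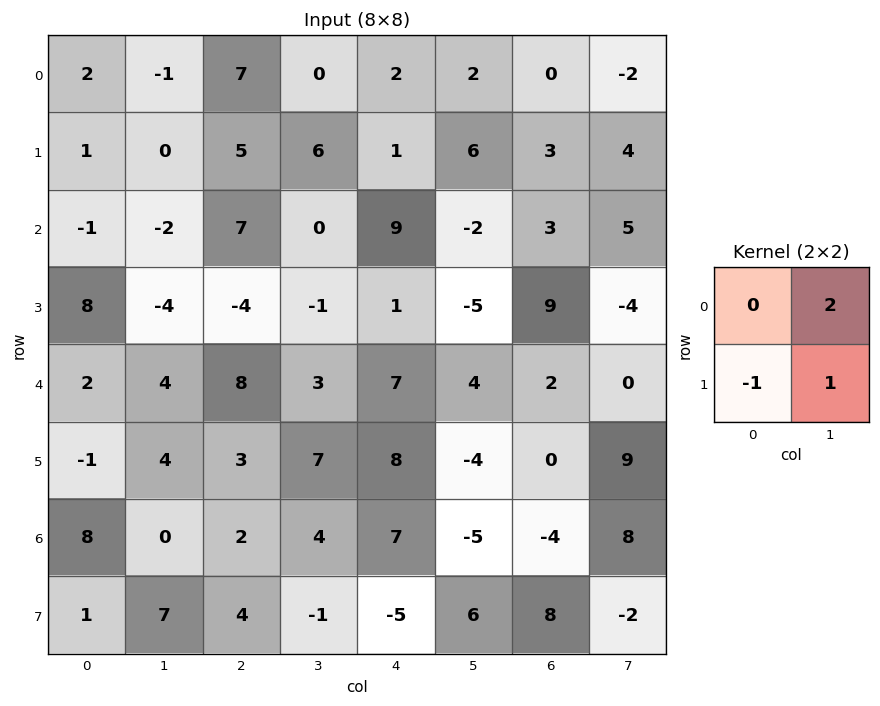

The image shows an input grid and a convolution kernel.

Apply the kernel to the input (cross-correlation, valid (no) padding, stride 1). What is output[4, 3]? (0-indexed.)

15

The receptive field on the input at this output position is [3 7 / 7 8]. Elementwise product with the kernel and sum: 7·2 + 7·-1 + 8·1.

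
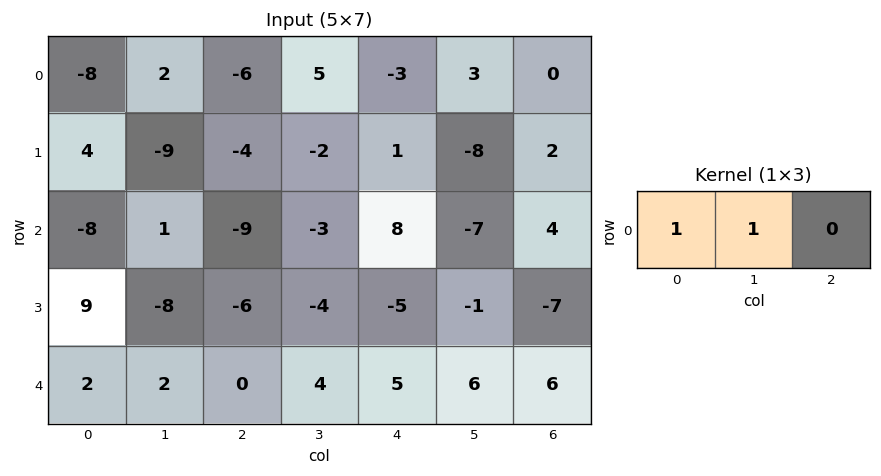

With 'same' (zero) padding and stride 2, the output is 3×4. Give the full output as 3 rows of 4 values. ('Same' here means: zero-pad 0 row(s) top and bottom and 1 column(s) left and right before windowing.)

-8 -4 2 3
-8 -8 5 -3
2 2 9 12

Output[0,0]: The receptive field on the zero-padded input at this output position is [0 -8 2]. Elementwise product with the kernel and sum: 0·1 + -8·1.
Output[0,1]: The receptive field on the zero-padded input at this output position is [2 -6 5]. Elementwise product with the kernel and sum: 2·1 + -6·1.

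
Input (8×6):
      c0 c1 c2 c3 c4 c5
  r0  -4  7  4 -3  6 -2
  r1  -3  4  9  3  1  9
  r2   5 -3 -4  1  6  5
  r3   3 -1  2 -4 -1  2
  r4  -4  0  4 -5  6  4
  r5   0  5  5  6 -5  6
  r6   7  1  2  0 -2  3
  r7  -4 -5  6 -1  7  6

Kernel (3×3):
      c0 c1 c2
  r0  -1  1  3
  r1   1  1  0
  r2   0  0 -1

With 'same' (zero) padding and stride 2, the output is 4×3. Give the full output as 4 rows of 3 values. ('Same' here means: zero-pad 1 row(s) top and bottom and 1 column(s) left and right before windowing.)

Output[0,0]: The receptive field on the zero-padded input at this output position is [0 0 0 / 0 -4 7 / 0 -3 4]. Elementwise product with the kernel and sum: 0·-1 + 0·1 + 0·3 + 0·1 + -4·1 + 4·-1.

-8 8 -6
15 11 30
-9 -11 4
27 22 -1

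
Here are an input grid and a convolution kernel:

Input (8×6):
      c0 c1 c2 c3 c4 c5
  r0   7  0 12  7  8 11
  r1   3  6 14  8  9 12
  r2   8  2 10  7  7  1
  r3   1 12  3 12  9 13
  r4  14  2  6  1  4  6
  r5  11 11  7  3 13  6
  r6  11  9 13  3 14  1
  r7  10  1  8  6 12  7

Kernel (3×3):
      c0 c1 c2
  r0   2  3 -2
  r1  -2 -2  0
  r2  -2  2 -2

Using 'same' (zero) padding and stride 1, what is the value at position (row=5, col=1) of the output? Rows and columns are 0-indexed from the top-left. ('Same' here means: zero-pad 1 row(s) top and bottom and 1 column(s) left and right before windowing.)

-52

The receptive field on the zero-padded input at this output position is [14 2 6 / 11 11 7 / 11 9 13]. Elementwise product with the kernel and sum: 14·2 + 2·3 + 6·-2 + 11·-2 + 11·-2 + 11·-2 + 9·2 + 13·-2.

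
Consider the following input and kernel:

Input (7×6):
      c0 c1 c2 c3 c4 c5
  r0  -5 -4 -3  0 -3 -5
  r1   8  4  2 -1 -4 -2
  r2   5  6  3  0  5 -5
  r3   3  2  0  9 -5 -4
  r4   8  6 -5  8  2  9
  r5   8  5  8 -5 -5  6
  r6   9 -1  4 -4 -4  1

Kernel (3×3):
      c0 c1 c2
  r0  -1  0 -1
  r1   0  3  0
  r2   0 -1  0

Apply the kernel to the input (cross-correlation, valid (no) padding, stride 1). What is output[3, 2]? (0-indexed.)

The receptive field on the input at this output position is [0 9 -5 / -5 8 2 / 8 -5 -5]. Elementwise product with the kernel and sum: 0·-1 + -5·-1 + 8·3 + -5·-1.

34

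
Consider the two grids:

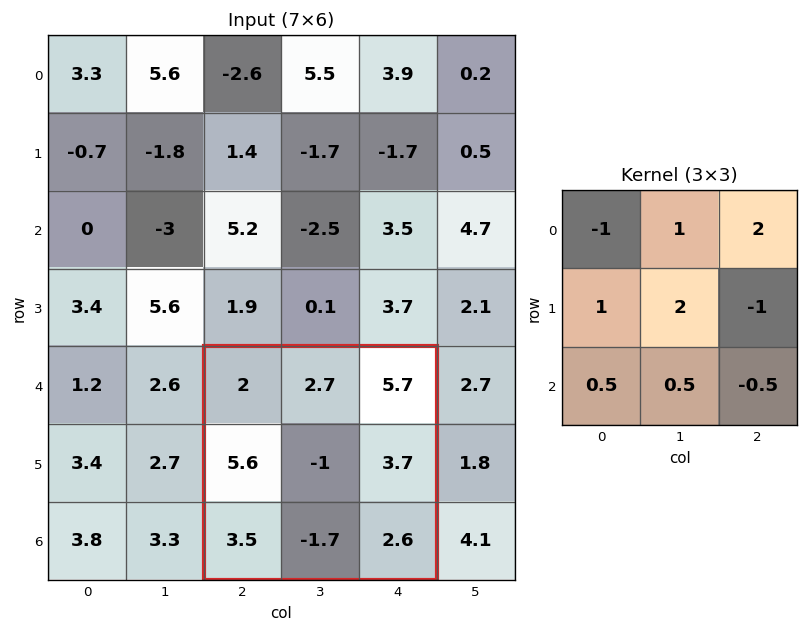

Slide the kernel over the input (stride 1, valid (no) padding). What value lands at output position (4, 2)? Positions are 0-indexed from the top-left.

The receptive field on the input at this output position is [2 2.7 5.7 / 5.6 -1 3.7 / 3.5 -1.7 2.6]. Elementwise product with the kernel and sum: 2·-1 + 2.7·1 + 5.7·2 + 5.6·1 + -1·2 + 3.7·-1 + 3.5·0.5 + -1.7·0.5 + 2.6·-0.5.

11.6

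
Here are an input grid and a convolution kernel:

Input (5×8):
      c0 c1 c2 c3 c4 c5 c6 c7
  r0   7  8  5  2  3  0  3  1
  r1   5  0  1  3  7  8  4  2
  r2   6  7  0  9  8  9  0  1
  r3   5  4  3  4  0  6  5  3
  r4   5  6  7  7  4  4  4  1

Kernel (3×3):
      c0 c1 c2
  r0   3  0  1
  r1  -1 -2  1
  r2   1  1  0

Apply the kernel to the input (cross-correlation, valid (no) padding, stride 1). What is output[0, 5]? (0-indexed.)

The receptive field on the input at this output position is [0 3 1 / 8 4 2 / 9 0 1]. Elementwise product with the kernel and sum: 0·3 + 1·1 + 8·-1 + 4·-2 + 2·1 + 9·1 + 0·1.

-4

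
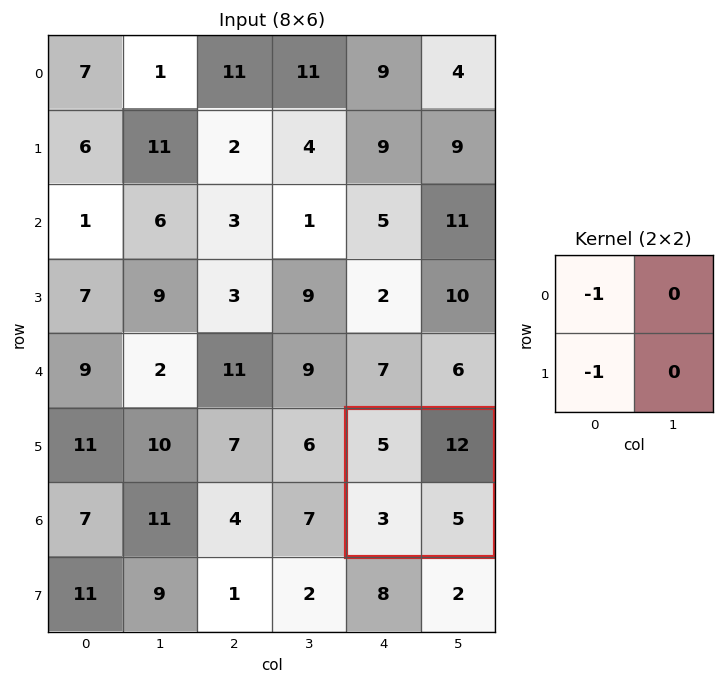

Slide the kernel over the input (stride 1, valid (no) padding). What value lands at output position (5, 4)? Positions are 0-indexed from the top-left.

-8

The receptive field on the input at this output position is [5 12 / 3 5]. Elementwise product with the kernel and sum: 5·-1 + 3·-1.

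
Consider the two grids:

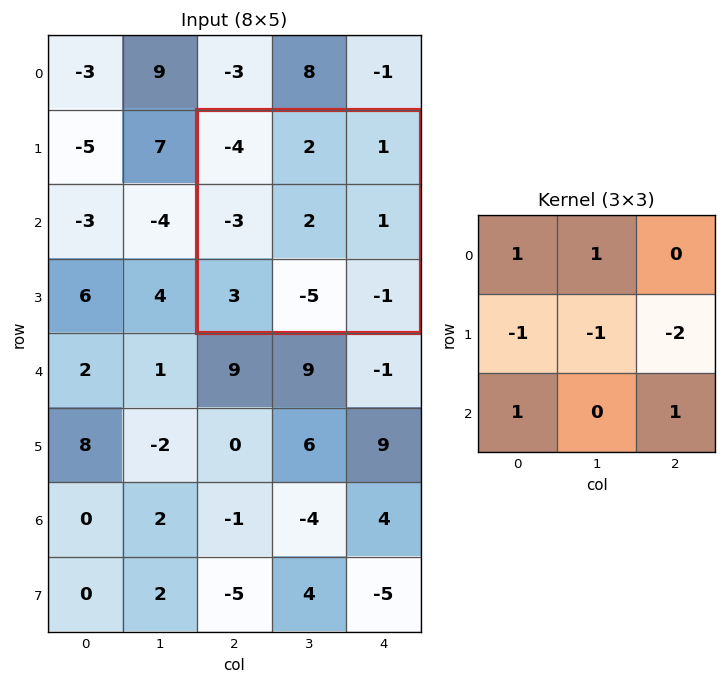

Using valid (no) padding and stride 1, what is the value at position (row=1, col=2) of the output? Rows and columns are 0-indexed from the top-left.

The receptive field on the input at this output position is [-4 2 1 / -3 2 1 / 3 -5 -1]. Elementwise product with the kernel and sum: -4·1 + 2·1 + -3·-1 + 2·-1 + 1·-2 + 3·1 + -1·1.

-1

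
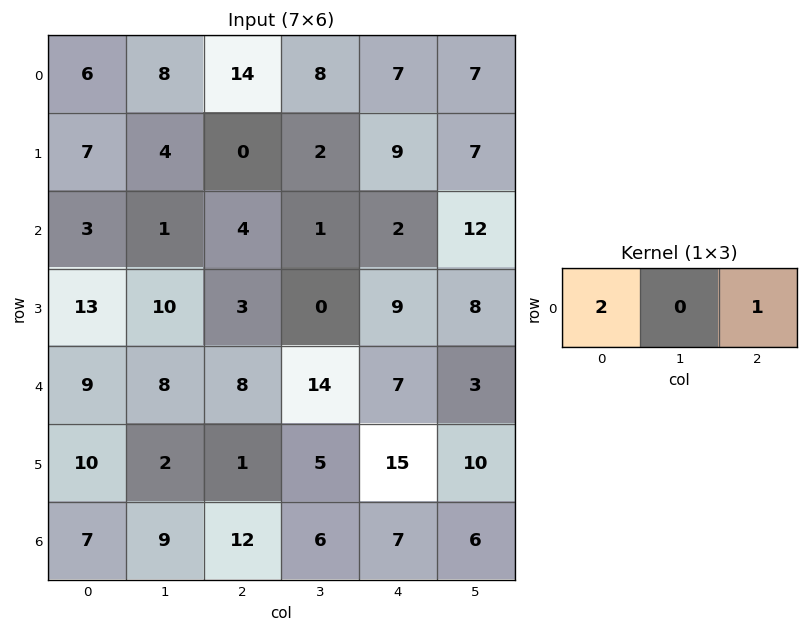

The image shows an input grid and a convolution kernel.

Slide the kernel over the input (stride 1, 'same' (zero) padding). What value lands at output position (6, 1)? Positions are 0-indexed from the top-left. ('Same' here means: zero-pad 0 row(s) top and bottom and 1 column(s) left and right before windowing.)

The receptive field on the zero-padded input at this output position is [7 9 12]. Elementwise product with the kernel and sum: 7·2 + 12·1.

26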